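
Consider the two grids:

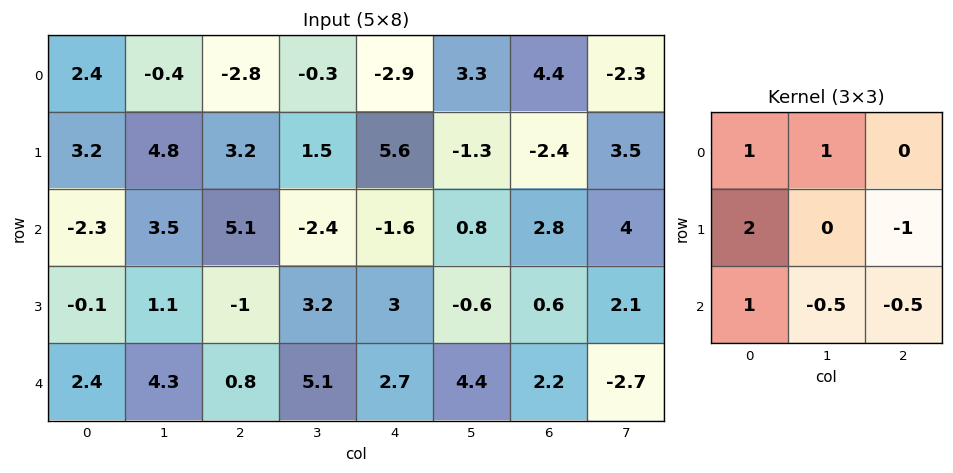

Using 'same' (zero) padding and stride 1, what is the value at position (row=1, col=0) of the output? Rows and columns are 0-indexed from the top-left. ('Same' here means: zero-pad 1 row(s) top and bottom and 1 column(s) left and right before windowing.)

-3

The receptive field on the zero-padded input at this output position is [0 2.4 -0.4 / 0 3.2 4.8 / 0 -2.3 3.5]. Elementwise product with the kernel and sum: 0·1 + 2.4·1 + 0·2 + 4.8·-1 + 0·1 + -2.3·-0.5 + 3.5·-0.5.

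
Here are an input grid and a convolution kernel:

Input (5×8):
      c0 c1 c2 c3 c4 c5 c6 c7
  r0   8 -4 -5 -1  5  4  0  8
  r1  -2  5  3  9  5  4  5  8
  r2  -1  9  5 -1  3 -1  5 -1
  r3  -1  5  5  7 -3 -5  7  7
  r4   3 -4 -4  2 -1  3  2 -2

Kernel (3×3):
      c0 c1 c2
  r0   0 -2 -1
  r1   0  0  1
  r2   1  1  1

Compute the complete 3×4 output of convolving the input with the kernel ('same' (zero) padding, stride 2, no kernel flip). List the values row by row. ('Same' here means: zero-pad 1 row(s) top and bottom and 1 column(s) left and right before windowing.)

-1 16 22 25
12 1 -16 -10
-7 -15 14 -23

Output[0,0]: The receptive field on the zero-padded input at this output position is [0 0 0 / 0 8 -4 / 0 -2 5]. Elementwise product with the kernel and sum: 0·-2 + 0·-1 + -4·1 + 0·1 + -2·1 + 5·1.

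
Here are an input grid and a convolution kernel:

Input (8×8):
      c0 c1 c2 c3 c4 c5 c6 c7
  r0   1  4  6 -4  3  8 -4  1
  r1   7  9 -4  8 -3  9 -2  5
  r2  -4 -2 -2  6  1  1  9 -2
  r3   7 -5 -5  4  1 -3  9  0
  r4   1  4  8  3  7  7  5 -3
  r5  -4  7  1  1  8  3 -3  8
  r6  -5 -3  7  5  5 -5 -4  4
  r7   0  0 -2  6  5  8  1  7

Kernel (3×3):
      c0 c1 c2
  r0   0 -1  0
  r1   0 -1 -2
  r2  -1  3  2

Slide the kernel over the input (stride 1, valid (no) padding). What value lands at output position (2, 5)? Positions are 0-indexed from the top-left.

-16

The receptive field on the input at this output position is [1 9 -2 / -3 9 0 / 7 5 -3]. Elementwise product with the kernel and sum: 9·-1 + 9·-1 + 0·-2 + 7·-1 + 5·3 + -3·2.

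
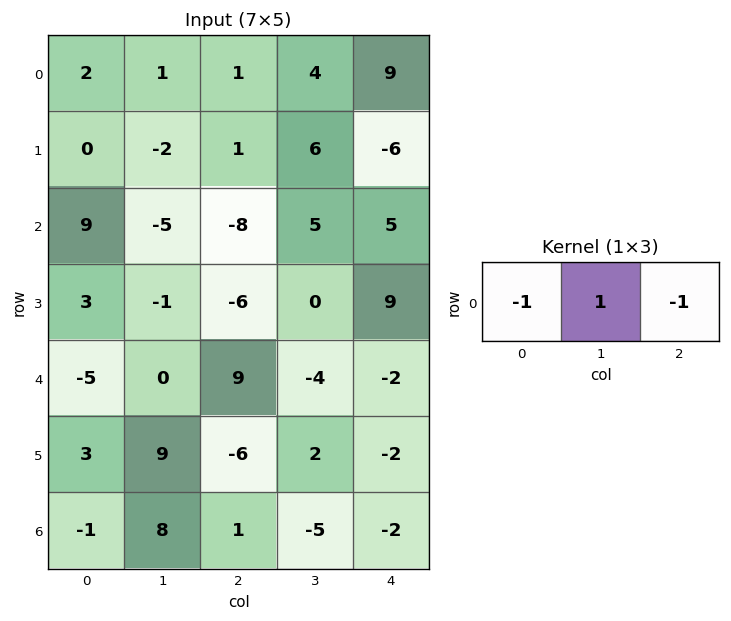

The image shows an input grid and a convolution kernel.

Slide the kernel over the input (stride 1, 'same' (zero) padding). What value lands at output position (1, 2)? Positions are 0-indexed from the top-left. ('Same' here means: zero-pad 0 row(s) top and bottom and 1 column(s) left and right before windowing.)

-3

The receptive field on the zero-padded input at this output position is [-2 1 6]. Elementwise product with the kernel and sum: -2·-1 + 1·1 + 6·-1.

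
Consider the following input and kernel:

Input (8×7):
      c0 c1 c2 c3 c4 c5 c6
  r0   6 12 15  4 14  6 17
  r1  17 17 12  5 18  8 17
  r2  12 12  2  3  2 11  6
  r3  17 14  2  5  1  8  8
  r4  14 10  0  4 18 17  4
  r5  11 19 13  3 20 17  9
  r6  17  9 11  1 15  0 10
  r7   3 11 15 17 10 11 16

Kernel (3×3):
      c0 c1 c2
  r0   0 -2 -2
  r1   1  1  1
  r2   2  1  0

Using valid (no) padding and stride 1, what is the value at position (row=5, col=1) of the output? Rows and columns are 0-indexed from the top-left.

The receptive field on the input at this output position is [19 13 3 / 9 11 1 / 11 15 17]. Elementwise product with the kernel and sum: 13·-2 + 3·-2 + 9·1 + 11·1 + 1·1 + 11·2 + 15·1.

26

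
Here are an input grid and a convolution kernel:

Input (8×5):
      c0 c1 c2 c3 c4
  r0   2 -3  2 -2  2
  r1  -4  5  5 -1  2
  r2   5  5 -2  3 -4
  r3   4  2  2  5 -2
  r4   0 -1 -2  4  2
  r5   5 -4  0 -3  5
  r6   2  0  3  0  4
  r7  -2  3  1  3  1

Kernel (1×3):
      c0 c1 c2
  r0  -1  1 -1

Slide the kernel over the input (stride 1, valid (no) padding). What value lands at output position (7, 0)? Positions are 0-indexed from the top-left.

4

The receptive field on the input at this output position is [-2 3 1]. Elementwise product with the kernel and sum: -2·-1 + 3·1 + 1·-1.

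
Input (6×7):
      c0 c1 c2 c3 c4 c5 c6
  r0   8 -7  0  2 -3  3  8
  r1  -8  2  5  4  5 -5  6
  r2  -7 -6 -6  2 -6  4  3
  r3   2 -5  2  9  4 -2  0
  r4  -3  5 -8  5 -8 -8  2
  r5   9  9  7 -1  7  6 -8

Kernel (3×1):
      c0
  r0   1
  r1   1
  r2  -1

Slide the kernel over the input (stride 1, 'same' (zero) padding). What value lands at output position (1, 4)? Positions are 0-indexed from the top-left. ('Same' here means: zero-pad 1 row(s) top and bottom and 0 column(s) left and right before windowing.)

8

The receptive field on the zero-padded input at this output position is [-3 / 5 / -6]. Elementwise product with the kernel and sum: -3·1 + 5·1 + -6·-1.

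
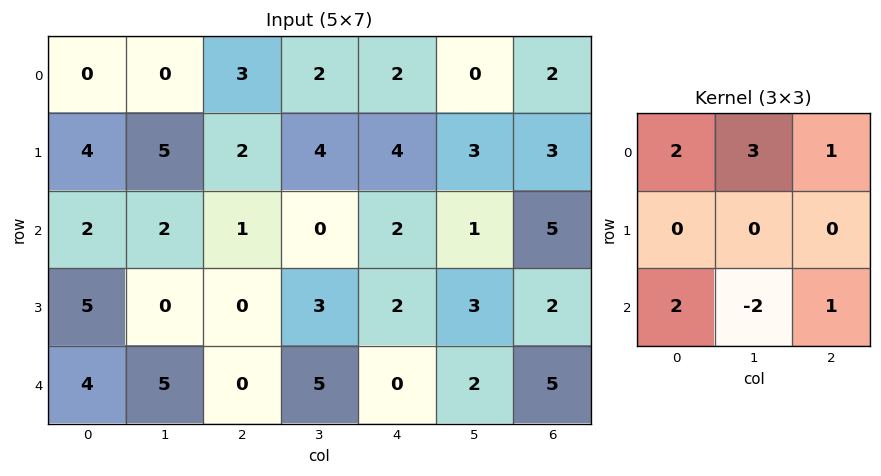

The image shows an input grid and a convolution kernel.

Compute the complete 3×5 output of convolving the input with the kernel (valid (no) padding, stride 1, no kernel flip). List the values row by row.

4 13 18 7 13
35 23 16 28 20
9 22 -6 19 13

Output[0,0]: The receptive field on the input at this output position is [0 0 3 / 4 5 2 / 2 2 1]. Elementwise product with the kernel and sum: 0·2 + 0·3 + 3·1 + 2·2 + 2·-2 + 1·1.
Output[0,1]: The receptive field on the input at this output position is [0 3 2 / 5 2 4 / 2 1 0]. Elementwise product with the kernel and sum: 0·2 + 3·3 + 2·1 + 2·2 + 1·-2 + 0·1.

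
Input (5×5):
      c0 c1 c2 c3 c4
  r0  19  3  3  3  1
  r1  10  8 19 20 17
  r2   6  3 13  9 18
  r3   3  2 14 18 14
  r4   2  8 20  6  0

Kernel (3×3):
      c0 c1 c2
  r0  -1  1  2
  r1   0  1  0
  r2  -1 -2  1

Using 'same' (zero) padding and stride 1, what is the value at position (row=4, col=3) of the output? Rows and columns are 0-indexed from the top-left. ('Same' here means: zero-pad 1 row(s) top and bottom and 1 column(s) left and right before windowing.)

The receptive field on the zero-padded input at this output position is [14 18 14 / 20 6 0 / 0 0 0]. Elementwise product with the kernel and sum: 14·-1 + 18·1 + 14·2 + 6·1 + 0·-1 + 0·-2 + 0·1.

38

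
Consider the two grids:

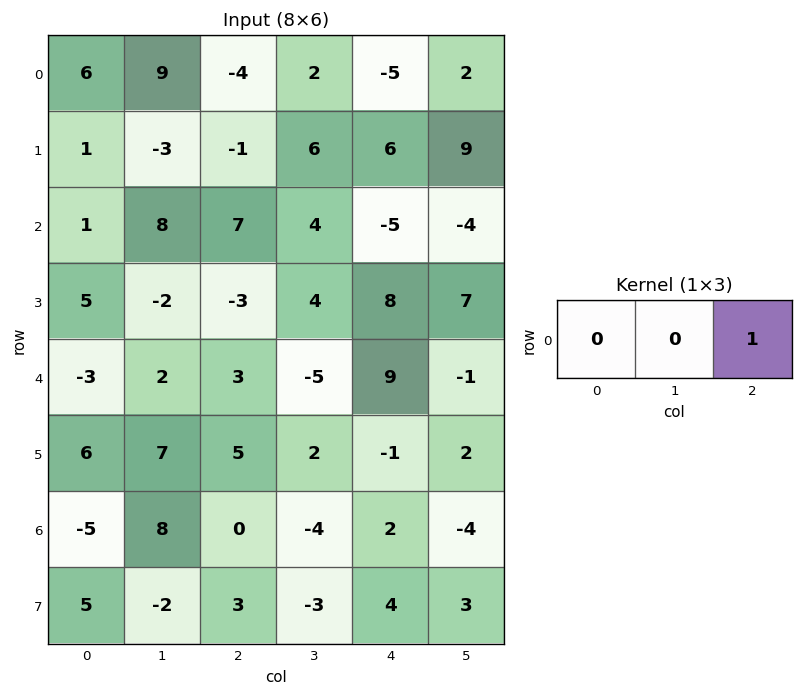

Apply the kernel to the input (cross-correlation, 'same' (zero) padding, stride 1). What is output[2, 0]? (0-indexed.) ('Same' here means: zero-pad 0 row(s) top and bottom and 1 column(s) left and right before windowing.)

The receptive field on the zero-padded input at this output position is [0 1 8]. Elementwise product with the kernel and sum: 8·1.

8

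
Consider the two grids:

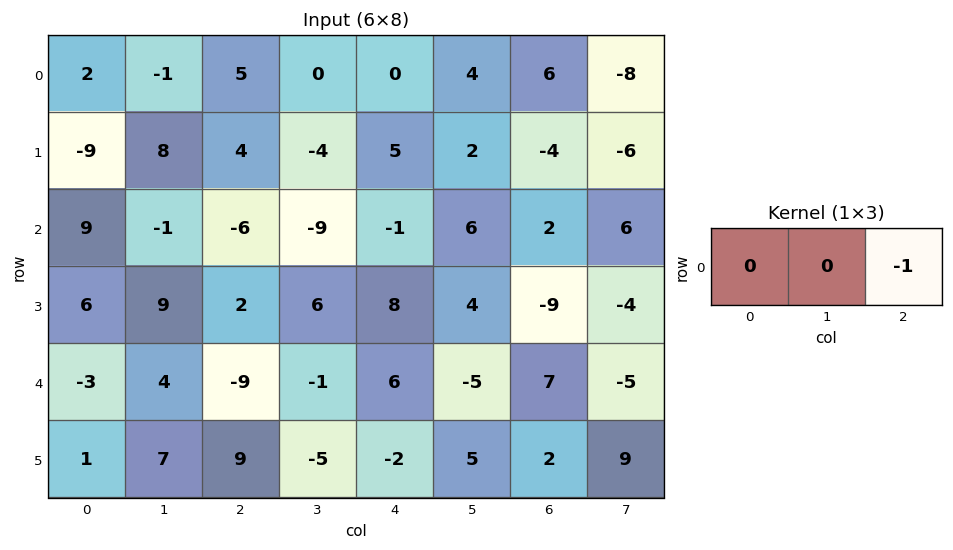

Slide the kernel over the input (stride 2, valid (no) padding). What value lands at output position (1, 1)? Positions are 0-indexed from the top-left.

The receptive field on the input at this output position is [-6 -9 -1]. Elementwise product with the kernel and sum: -1·-1.

1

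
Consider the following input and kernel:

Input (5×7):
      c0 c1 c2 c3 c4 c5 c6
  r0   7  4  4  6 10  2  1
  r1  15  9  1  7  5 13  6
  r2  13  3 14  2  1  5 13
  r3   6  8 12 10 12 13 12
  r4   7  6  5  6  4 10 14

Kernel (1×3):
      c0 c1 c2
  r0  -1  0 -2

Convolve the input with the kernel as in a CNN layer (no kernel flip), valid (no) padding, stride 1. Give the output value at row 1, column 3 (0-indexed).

The receptive field on the input at this output position is [7 5 13]. Elementwise product with the kernel and sum: 7·-1 + 13·-2.

-33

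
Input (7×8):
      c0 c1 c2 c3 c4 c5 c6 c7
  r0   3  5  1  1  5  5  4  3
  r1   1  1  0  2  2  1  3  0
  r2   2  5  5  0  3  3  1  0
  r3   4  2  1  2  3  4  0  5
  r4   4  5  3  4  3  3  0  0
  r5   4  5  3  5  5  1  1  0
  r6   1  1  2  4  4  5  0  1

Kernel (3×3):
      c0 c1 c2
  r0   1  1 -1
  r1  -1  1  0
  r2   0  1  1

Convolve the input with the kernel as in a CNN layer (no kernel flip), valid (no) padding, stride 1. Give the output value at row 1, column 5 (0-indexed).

7

The receptive field on the input at this output position is [1 3 0 / 3 1 0 / 4 0 5]. Elementwise product with the kernel and sum: 1·1 + 3·1 + 0·-1 + 3·-1 + 1·1 + 0·1 + 5·1.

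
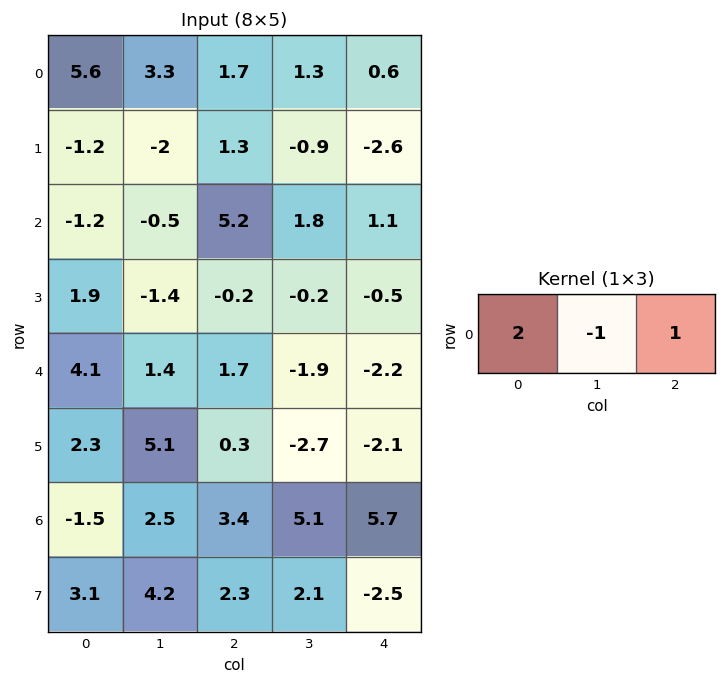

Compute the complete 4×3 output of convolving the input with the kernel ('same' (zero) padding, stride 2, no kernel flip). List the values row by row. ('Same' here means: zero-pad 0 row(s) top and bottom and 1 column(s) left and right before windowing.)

Output[0,0]: The receptive field on the zero-padded input at this output position is [0 5.6 3.3]. Elementwise product with the kernel and sum: 0·2 + 5.6·-1 + 3.3·1.

-2.3 6.2 2
0.7 -4.4 2.5
-2.7 -0.8 -1.6
4 6.7 4.5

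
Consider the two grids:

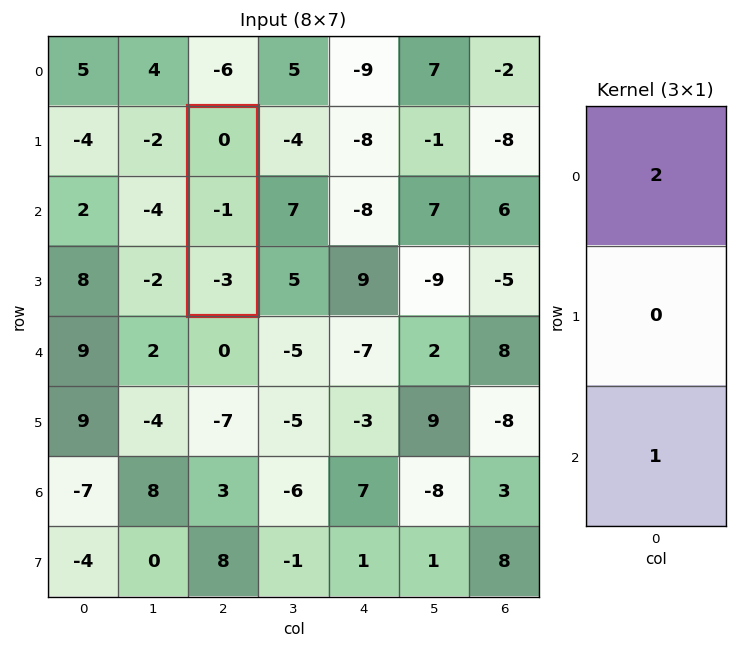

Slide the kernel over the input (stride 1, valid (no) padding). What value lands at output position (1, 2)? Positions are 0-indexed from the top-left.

-3

The receptive field on the input at this output position is [0 / -1 / -3]. Elementwise product with the kernel and sum: 0·2 + -3·1.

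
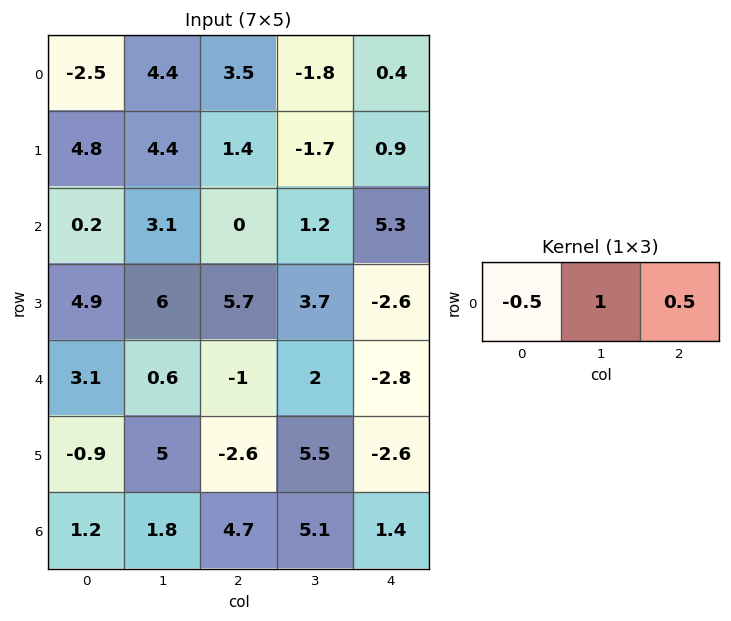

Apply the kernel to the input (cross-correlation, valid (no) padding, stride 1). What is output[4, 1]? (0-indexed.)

-0.3

The receptive field on the input at this output position is [0.6 -1 2]. Elementwise product with the kernel and sum: 0.6·-0.5 + -1·1 + 2·0.5.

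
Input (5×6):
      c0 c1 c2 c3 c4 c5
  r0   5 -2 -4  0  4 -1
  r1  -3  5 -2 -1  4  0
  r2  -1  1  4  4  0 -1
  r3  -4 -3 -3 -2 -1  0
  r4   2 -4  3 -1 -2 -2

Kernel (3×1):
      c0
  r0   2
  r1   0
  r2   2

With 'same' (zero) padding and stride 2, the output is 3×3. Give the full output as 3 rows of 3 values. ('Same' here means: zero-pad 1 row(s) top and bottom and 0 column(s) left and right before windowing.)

-6 -4 8
-14 -10 6
-8 -6 -2

Output[0,0]: The receptive field on the zero-padded input at this output position is [0 / 5 / -3]. Elementwise product with the kernel and sum: 0·2 + -3·2.
Output[0,1]: The receptive field on the zero-padded input at this output position is [0 / -4 / -2]. Elementwise product with the kernel and sum: 0·2 + -2·2.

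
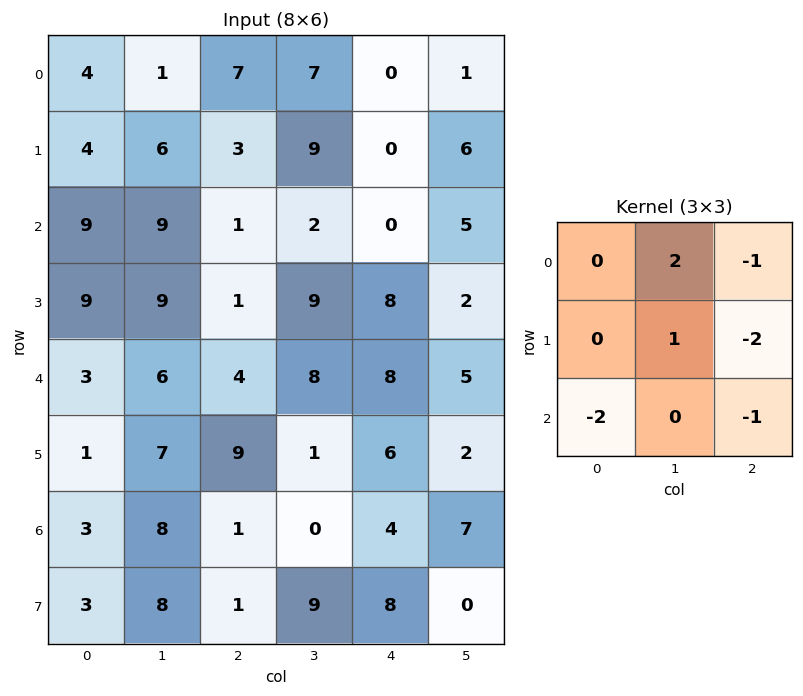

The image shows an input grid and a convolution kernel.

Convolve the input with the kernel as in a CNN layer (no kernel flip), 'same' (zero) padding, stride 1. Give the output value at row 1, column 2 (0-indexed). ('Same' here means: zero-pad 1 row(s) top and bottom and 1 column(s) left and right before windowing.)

The receptive field on the zero-padded input at this output position is [1 7 7 / 6 3 9 / 9 1 2]. Elementwise product with the kernel and sum: 7·2 + 7·-1 + 3·1 + 9·-2 + 9·-2 + 2·-1.

-28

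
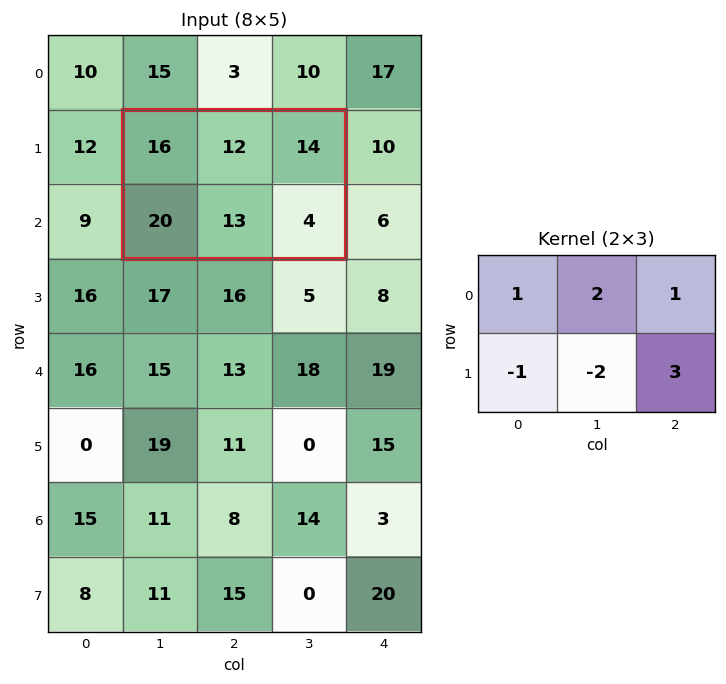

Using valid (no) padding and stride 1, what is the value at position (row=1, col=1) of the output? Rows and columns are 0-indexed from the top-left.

20

The receptive field on the input at this output position is [16 12 14 / 20 13 4]. Elementwise product with the kernel and sum: 16·1 + 12·2 + 14·1 + 20·-1 + 13·-2 + 4·3.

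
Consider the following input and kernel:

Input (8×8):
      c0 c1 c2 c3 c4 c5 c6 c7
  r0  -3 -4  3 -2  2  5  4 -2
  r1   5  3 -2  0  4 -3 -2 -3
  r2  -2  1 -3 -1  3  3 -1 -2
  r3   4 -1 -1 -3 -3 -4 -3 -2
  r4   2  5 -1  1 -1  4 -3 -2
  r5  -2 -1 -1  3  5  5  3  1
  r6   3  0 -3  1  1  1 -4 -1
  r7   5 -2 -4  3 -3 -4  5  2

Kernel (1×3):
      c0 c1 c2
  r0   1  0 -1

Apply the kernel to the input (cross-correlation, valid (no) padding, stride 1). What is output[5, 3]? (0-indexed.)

The receptive field on the input at this output position is [3 5 5]. Elementwise product with the kernel and sum: 3·1 + 5·-1.

-2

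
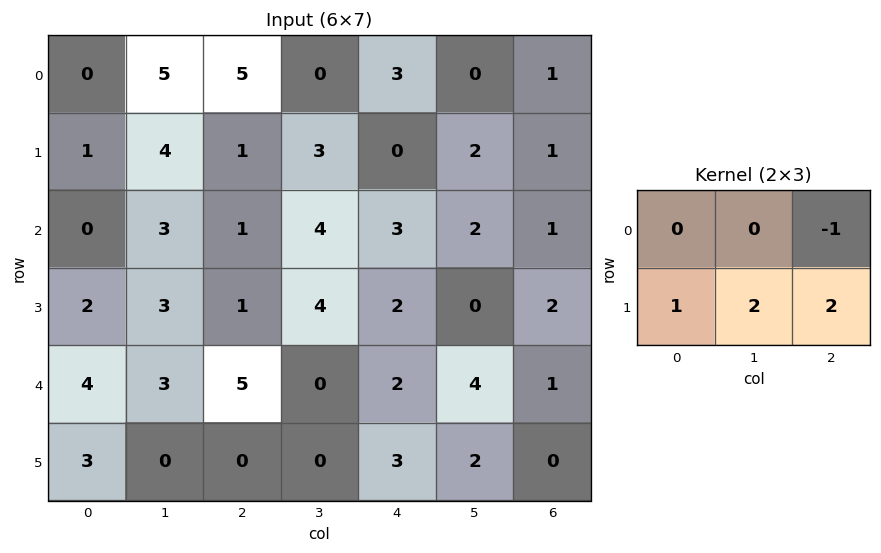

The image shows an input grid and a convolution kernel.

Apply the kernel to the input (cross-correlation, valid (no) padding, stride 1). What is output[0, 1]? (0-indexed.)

The receptive field on the input at this output position is [5 5 0 / 4 1 3]. Elementwise product with the kernel and sum: 0·-1 + 4·1 + 1·2 + 3·2.

12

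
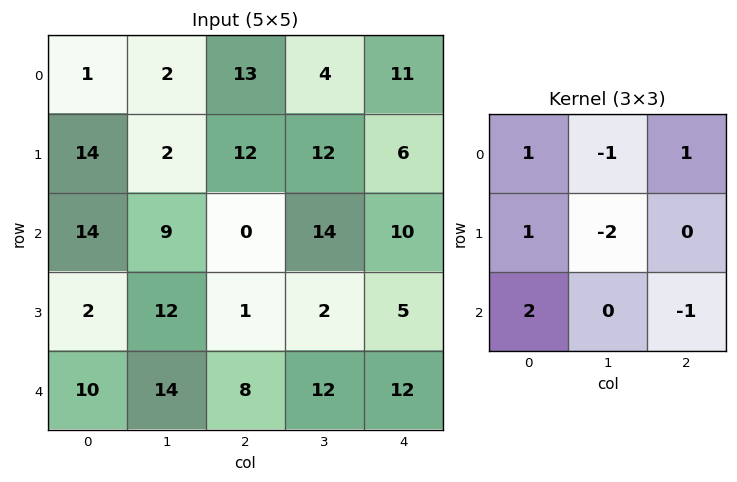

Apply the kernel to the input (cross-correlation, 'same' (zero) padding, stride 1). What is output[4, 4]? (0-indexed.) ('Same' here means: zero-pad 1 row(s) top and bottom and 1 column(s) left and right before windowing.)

The receptive field on the zero-padded input at this output position is [2 5 0 / 12 12 0 / 0 0 0]. Elementwise product with the kernel and sum: 2·1 + 5·-1 + 0·1 + 12·1 + 12·-2 + 0·2 + 0·-1.

-15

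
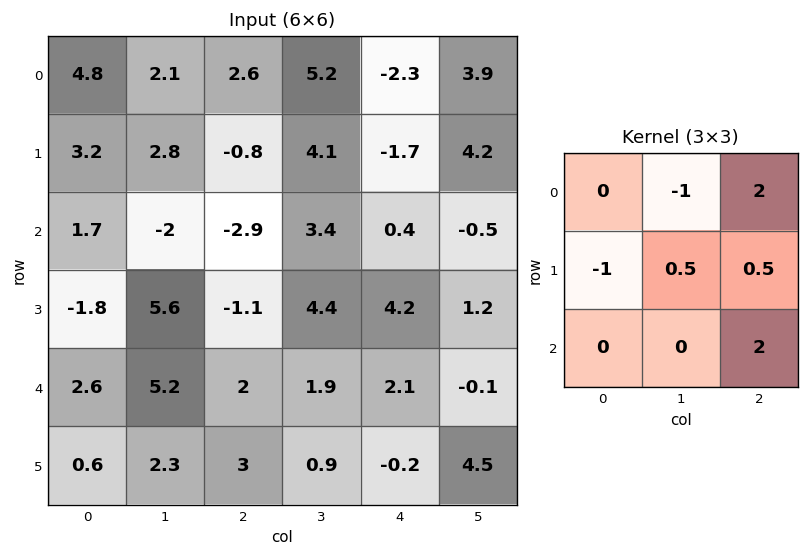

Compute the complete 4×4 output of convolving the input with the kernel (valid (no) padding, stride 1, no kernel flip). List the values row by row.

-4.9 13.45 -7 6.25
-10.75 20.05 5.7 9.05
4.25 9.55 7 -3.3
-0.8 8.45 3.6 6.3

Output[0,0]: The receptive field on the input at this output position is [4.8 2.1 2.6 / 3.2 2.8 -0.8 / 1.7 -2 -2.9]. Elementwise product with the kernel and sum: 2.1·-1 + 2.6·2 + 3.2·-1 + 2.8·0.5 + -0.8·0.5 + -2.9·2.
Output[0,1]: The receptive field on the input at this output position is [2.1 2.6 5.2 / 2.8 -0.8 4.1 / -2 -2.9 3.4]. Elementwise product with the kernel and sum: 2.6·-1 + 5.2·2 + 2.8·-1 + -0.8·0.5 + 4.1·0.5 + 3.4·2.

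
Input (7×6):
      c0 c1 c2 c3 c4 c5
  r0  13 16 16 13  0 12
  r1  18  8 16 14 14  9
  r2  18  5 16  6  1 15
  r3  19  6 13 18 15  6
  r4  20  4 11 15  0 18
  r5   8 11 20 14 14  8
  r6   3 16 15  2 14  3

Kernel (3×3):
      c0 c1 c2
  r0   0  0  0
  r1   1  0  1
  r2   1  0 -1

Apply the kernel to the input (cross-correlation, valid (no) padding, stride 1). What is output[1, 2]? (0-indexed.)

The receptive field on the input at this output position is [16 14 14 / 16 6 1 / 13 18 15]. Elementwise product with the kernel and sum: 16·1 + 1·1 + 13·1 + 15·-1.

15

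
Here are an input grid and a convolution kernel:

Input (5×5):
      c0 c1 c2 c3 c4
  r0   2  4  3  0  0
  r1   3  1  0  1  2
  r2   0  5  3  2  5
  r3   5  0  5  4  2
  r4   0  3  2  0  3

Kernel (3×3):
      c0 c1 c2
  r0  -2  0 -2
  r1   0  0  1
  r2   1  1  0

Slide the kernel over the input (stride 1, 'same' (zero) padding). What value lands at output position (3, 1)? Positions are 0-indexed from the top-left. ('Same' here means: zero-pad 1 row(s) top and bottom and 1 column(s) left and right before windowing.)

The receptive field on the zero-padded input at this output position is [0 5 3 / 5 0 5 / 0 3 2]. Elementwise product with the kernel and sum: 0·-2 + 3·-2 + 5·1 + 0·1 + 3·1.

2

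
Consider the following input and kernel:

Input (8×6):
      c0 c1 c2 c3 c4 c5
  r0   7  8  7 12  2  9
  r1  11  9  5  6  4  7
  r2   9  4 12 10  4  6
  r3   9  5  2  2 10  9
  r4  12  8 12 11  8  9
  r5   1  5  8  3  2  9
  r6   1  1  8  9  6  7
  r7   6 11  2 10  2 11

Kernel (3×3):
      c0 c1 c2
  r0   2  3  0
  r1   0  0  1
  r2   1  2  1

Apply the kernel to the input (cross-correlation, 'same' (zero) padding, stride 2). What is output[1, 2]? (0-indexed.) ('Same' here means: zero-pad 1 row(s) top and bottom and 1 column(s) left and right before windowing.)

61

The receptive field on the zero-padded input at this output position is [6 4 7 / 10 4 6 / 2 10 9]. Elementwise product with the kernel and sum: 6·2 + 4·3 + 6·1 + 2·1 + 10·2 + 9·1.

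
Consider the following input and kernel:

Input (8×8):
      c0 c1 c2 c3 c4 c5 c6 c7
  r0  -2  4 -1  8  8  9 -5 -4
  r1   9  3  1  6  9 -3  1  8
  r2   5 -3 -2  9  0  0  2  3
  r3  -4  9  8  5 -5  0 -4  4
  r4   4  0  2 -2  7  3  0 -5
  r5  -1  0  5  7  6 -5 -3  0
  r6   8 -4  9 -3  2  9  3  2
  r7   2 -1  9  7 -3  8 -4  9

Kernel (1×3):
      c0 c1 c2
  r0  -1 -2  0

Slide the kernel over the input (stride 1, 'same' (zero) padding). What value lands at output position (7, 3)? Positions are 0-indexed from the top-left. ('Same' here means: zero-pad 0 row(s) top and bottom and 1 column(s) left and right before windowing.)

The receptive field on the zero-padded input at this output position is [9 7 -3]. Elementwise product with the kernel and sum: 9·-1 + 7·-2.

-23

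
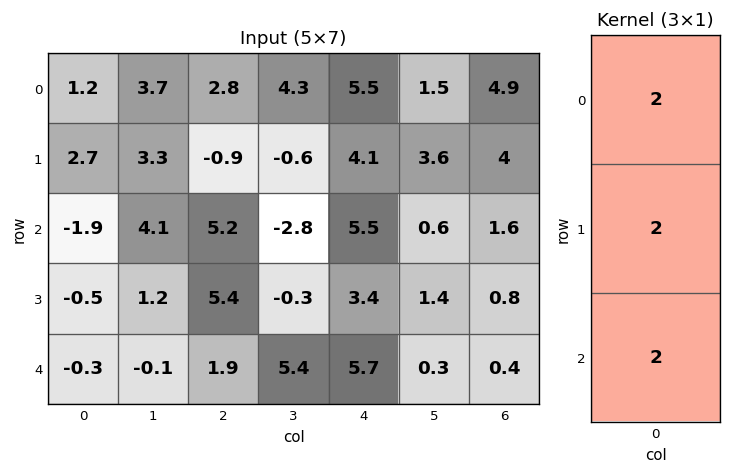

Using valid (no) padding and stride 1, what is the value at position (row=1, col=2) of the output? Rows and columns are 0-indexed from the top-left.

The receptive field on the input at this output position is [-0.9 / 5.2 / 5.4]. Elementwise product with the kernel and sum: -0.9·2 + 5.2·2 + 5.4·2.

19.4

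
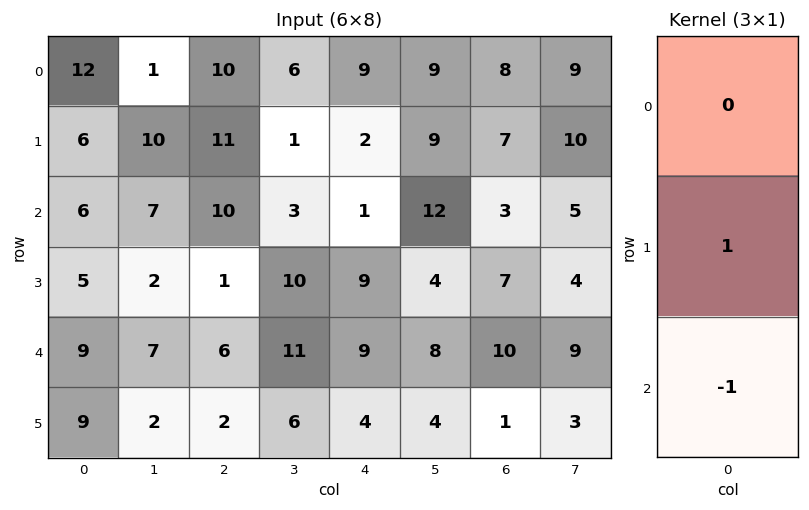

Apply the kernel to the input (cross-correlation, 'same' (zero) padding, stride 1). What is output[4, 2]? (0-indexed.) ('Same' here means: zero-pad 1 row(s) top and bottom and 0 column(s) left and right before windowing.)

4

The receptive field on the zero-padded input at this output position is [1 / 6 / 2]. Elementwise product with the kernel and sum: 6·1 + 2·-1.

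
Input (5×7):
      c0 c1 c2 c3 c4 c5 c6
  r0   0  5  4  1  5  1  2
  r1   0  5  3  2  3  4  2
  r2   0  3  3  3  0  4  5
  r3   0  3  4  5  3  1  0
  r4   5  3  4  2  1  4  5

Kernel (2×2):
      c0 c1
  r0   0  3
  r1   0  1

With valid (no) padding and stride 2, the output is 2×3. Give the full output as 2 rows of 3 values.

20 5 7
12 14 13

Output[0,0]: The receptive field on the input at this output position is [0 5 / 0 5]. Elementwise product with the kernel and sum: 5·3 + 5·1.
Output[0,1]: The receptive field on the input at this output position is [4 1 / 3 2]. Elementwise product with the kernel and sum: 1·3 + 2·1.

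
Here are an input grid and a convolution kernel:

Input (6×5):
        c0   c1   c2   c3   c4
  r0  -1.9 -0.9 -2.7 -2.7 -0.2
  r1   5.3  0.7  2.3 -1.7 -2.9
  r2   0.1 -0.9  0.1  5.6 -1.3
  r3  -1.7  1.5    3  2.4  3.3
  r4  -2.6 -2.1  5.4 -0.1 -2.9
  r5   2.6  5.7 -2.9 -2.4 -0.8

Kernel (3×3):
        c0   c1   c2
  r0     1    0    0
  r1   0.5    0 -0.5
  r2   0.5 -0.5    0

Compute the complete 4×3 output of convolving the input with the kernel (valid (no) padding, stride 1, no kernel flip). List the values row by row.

0.1 -0.2 -2.85
3.7 -3.3 3.3
-2.5 -5.1 2.7
-7.25 4.8 6.9

Output[0,0]: The receptive field on the input at this output position is [-1.9 -0.9 -2.7 / 5.3 0.7 2.3 / 0.1 -0.9 0.1]. Elementwise product with the kernel and sum: -1.9·1 + 5.3·0.5 + 2.3·-0.5 + 0.1·0.5 + -0.9·-0.5.
Output[0,1]: The receptive field on the input at this output position is [-0.9 -2.7 -2.7 / 0.7 2.3 -1.7 / -0.9 0.1 5.6]. Elementwise product with the kernel and sum: -0.9·1 + 0.7·0.5 + -1.7·-0.5 + -0.9·0.5 + 0.1·-0.5.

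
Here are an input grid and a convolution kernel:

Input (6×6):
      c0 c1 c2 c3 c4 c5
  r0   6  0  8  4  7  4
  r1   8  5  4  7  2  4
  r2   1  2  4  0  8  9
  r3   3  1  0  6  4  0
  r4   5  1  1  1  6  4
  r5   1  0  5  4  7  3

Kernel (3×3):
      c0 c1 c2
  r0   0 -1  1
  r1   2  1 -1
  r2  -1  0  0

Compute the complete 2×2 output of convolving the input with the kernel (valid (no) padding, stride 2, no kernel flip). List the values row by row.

Output[0,0]: The receptive field on the input at this output position is [6 0 8 / 8 5 4 / 1 2 4]. Elementwise product with the kernel and sum: 0·-1 + 8·1 + 8·2 + 5·1 + 4·-1 + 1·-1.

24 12
4 9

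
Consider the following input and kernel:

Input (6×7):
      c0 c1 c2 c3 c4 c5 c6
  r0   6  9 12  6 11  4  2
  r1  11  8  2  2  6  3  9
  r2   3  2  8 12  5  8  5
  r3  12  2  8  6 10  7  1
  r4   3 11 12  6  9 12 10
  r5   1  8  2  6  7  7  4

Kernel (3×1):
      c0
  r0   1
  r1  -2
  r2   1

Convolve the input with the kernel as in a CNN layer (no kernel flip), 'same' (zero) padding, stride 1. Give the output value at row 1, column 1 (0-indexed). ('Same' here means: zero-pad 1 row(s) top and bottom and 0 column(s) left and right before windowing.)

-5

The receptive field on the zero-padded input at this output position is [9 / 8 / 2]. Elementwise product with the kernel and sum: 9·1 + 8·-2 + 2·1.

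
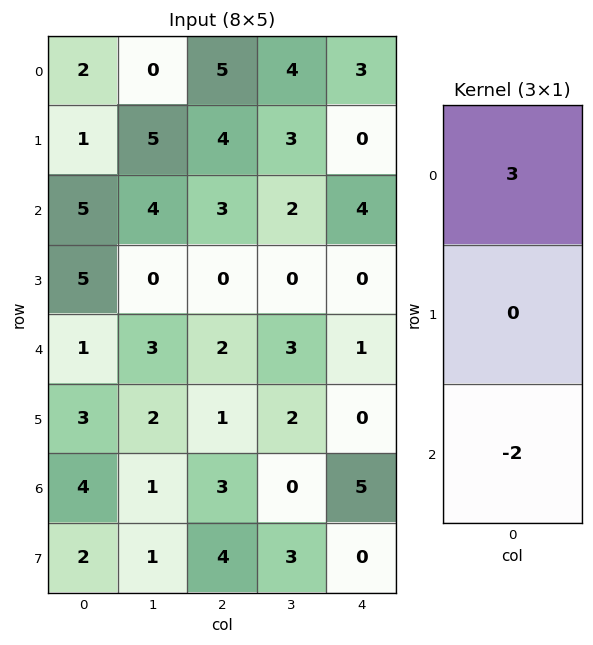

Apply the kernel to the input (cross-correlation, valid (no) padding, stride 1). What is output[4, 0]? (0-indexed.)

The receptive field on the input at this output position is [1 / 3 / 4]. Elementwise product with the kernel and sum: 1·3 + 4·-2.

-5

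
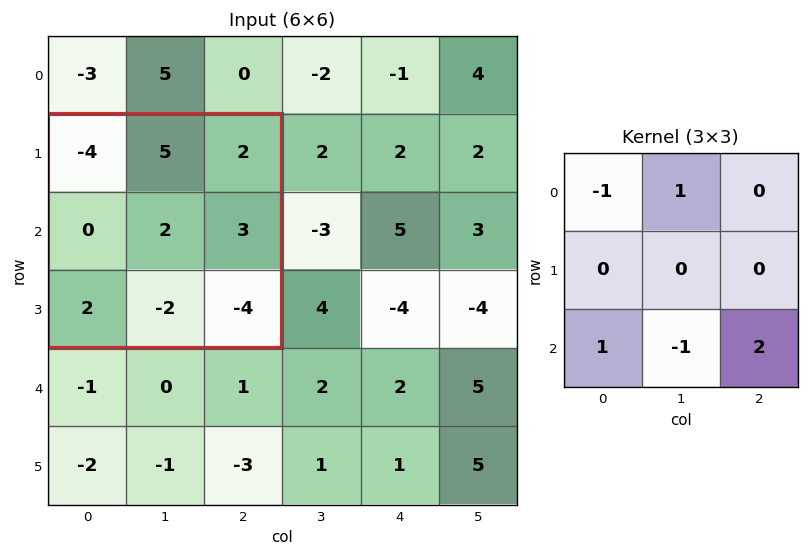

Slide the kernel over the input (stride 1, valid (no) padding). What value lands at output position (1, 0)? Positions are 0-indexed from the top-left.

5

The receptive field on the input at this output position is [-4 5 2 / 0 2 3 / 2 -2 -4]. Elementwise product with the kernel and sum: -4·-1 + 5·1 + 2·1 + -2·-1 + -4·2.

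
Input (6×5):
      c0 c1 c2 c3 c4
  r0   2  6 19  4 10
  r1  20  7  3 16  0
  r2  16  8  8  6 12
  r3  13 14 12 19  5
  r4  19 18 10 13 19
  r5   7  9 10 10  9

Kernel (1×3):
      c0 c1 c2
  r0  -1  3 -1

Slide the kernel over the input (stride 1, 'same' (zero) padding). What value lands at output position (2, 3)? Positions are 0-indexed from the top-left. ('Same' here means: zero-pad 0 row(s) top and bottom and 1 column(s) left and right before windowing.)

-2

The receptive field on the zero-padded input at this output position is [8 6 12]. Elementwise product with the kernel and sum: 8·-1 + 6·3 + 12·-1.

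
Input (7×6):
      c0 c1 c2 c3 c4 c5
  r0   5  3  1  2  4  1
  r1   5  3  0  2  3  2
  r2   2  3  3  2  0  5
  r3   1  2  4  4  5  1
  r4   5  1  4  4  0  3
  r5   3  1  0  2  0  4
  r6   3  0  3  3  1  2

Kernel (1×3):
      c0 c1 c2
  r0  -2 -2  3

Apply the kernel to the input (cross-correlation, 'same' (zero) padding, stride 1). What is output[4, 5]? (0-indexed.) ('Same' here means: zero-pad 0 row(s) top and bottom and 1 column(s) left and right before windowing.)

The receptive field on the zero-padded input at this output position is [0 3 0]. Elementwise product with the kernel and sum: 0·-2 + 3·-2 + 0·3.

-6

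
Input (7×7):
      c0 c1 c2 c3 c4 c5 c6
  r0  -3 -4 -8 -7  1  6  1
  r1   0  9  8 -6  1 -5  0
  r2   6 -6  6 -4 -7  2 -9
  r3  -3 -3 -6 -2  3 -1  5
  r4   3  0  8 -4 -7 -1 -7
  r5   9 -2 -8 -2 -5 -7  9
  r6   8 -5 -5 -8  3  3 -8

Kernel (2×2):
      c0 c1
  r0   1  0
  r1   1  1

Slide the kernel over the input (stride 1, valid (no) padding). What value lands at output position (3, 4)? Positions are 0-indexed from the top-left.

The receptive field on the input at this output position is [3 -1 / -7 -1]. Elementwise product with the kernel and sum: 3·1 + -7·1 + -1·1.

-5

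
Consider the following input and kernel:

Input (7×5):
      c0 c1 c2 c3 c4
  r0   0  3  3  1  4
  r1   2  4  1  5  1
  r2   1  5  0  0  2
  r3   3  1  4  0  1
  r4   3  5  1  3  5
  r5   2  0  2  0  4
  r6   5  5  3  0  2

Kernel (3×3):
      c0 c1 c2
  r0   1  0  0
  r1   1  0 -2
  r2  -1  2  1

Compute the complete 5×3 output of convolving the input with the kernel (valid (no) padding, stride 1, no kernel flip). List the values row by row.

Output[0,0]: The receptive field on the input at this output position is [0 3 3 / 2 4 1 / 1 5 0]. Elementwise product with the kernel and sum: 0·1 + 2·1 + 1·-2 + 1·-1 + 5·2 + 0·1.
Output[0,1]: The receptive field on the input at this output position is [3 3 1 / 4 1 5 / 5 0 0]. Elementwise product with the kernel and sum: 3·1 + 4·1 + 5·-2 + 5·-1 + 0·2 + 0·1.

9 -8 4
6 16 -6
4 6 12
4 4 -3
9 6 -6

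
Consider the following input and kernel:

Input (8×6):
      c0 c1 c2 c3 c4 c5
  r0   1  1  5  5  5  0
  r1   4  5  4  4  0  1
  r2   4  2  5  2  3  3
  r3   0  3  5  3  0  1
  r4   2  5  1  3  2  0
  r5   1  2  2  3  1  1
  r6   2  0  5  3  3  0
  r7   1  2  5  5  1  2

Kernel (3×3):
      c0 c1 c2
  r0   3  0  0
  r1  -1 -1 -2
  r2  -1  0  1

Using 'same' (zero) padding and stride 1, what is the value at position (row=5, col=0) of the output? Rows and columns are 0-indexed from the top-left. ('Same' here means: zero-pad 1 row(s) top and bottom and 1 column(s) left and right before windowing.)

The receptive field on the zero-padded input at this output position is [0 2 5 / 0 1 2 / 0 2 0]. Elementwise product with the kernel and sum: 0·3 + 0·-1 + 1·-1 + 2·-2 + 0·-1 + 0·1.

-5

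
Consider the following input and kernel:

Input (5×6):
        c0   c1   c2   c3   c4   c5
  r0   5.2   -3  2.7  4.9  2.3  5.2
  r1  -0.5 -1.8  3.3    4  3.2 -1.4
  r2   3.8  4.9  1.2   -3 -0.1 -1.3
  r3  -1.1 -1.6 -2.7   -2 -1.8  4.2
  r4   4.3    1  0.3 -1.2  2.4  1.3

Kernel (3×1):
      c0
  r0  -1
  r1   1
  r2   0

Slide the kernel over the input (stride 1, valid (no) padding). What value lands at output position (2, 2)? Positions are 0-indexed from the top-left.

The receptive field on the input at this output position is [1.2 / -2.7 / 0.3]. Elementwise product with the kernel and sum: 1.2·-1 + -2.7·1.

-3.9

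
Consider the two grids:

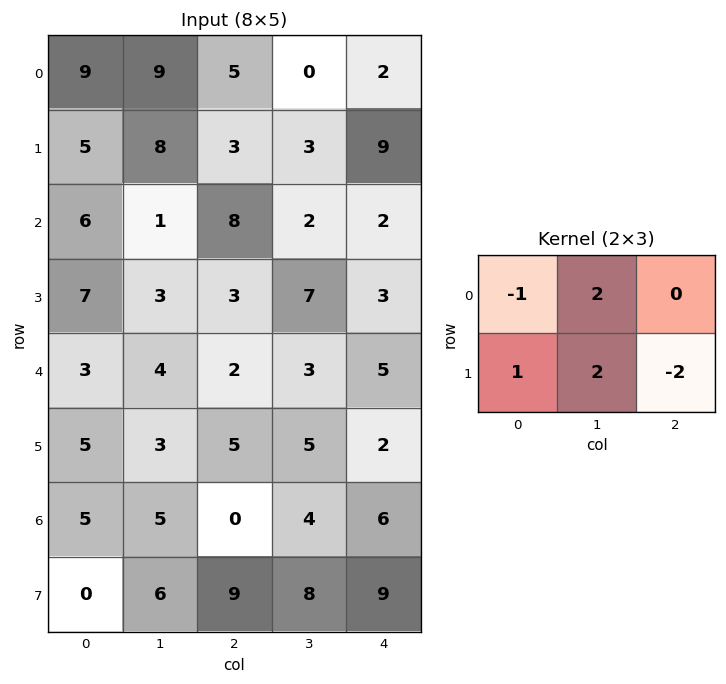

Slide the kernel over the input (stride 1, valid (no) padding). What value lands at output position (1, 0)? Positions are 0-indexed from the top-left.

The receptive field on the input at this output position is [5 8 3 / 6 1 8]. Elementwise product with the kernel and sum: 5·-1 + 8·2 + 6·1 + 1·2 + 8·-2.

3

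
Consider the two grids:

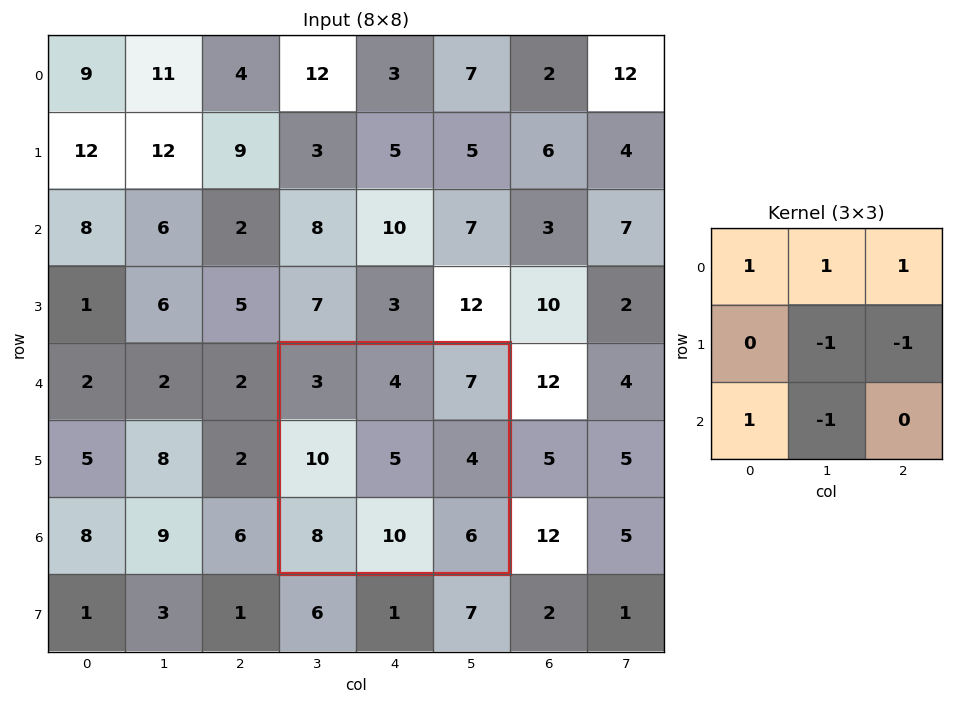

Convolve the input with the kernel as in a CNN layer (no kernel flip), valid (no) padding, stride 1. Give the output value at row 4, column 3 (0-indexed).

3

The receptive field on the input at this output position is [3 4 7 / 10 5 4 / 8 10 6]. Elementwise product with the kernel and sum: 3·1 + 4·1 + 7·1 + 5·-1 + 4·-1 + 8·1 + 10·-1.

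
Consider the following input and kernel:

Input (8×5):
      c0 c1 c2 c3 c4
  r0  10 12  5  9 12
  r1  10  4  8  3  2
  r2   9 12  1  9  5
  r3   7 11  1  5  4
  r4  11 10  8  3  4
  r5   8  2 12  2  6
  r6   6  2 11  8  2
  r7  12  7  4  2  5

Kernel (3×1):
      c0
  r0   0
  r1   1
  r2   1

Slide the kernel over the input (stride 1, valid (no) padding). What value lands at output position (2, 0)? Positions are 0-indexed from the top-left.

The receptive field on the input at this output position is [9 / 7 / 11]. Elementwise product with the kernel and sum: 7·1 + 11·1.

18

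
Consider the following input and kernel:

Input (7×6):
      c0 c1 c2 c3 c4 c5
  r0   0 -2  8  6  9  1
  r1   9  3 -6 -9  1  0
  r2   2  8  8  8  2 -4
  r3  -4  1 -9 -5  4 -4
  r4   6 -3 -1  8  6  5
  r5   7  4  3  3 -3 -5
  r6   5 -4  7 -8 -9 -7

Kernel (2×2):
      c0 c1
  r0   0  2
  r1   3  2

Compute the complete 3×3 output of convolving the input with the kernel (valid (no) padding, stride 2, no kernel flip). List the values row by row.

Output[0,0]: The receptive field on the input at this output position is [0 -2 / 9 3]. Elementwise product with the kernel and sum: -2·2 + 9·3 + 3·2.
Output[0,1]: The receptive field on the input at this output position is [8 6 / -6 -9]. Elementwise product with the kernel and sum: 6·2 + -6·3 + -9·2.

29 -24 5
6 -21 -4
23 31 -9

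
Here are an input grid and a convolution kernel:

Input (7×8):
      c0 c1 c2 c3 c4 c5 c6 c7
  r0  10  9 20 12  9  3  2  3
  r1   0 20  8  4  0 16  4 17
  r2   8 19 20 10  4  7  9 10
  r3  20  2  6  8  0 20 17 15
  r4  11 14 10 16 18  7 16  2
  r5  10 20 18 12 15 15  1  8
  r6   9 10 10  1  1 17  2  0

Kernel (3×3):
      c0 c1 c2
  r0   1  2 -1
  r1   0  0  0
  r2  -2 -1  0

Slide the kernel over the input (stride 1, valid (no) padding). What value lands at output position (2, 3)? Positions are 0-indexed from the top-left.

-39

The receptive field on the input at this output position is [10 4 7 / 8 0 20 / 16 18 7]. Elementwise product with the kernel and sum: 10·1 + 4·2 + 7·-1 + 16·-2 + 18·-1.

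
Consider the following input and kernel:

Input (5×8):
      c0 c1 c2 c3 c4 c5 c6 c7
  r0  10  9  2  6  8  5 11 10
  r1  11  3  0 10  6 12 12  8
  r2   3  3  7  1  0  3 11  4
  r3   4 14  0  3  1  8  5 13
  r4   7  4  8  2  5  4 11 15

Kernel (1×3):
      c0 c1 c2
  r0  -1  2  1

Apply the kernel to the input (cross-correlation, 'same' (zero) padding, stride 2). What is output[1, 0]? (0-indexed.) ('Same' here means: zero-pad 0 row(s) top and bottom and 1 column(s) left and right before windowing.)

The receptive field on the zero-padded input at this output position is [0 3 3]. Elementwise product with the kernel and sum: 0·-1 + 3·2 + 3·1.

9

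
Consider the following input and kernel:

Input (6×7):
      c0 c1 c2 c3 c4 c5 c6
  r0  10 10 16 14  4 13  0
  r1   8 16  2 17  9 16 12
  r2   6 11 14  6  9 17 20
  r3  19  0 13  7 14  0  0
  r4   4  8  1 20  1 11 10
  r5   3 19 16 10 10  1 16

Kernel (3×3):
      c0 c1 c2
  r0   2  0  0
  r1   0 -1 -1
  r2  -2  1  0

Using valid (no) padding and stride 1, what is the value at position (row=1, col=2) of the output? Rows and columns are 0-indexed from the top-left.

-30

The receptive field on the input at this output position is [2 17 9 / 14 6 9 / 13 7 14]. Elementwise product with the kernel and sum: 2·2 + 6·-1 + 9·-1 + 13·-2 + 7·1.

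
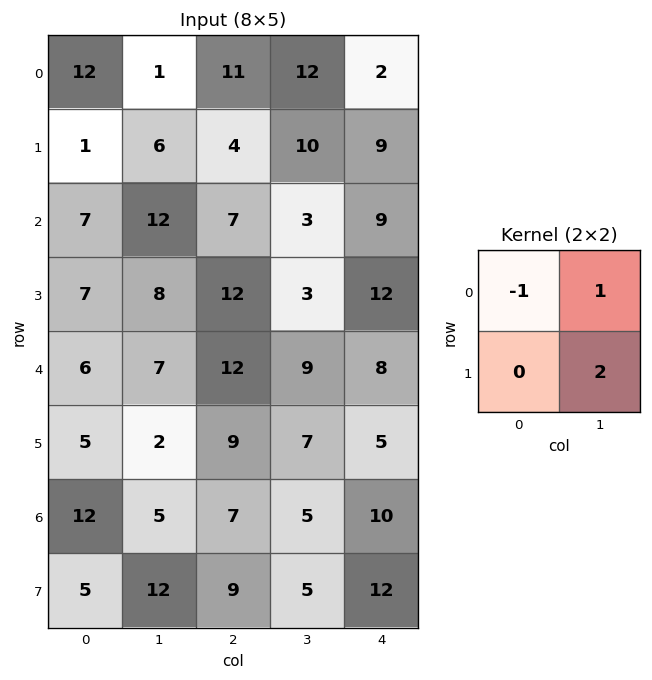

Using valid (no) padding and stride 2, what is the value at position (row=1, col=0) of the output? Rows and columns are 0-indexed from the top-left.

The receptive field on the input at this output position is [7 12 / 7 8]. Elementwise product with the kernel and sum: 7·-1 + 12·1 + 8·2.

21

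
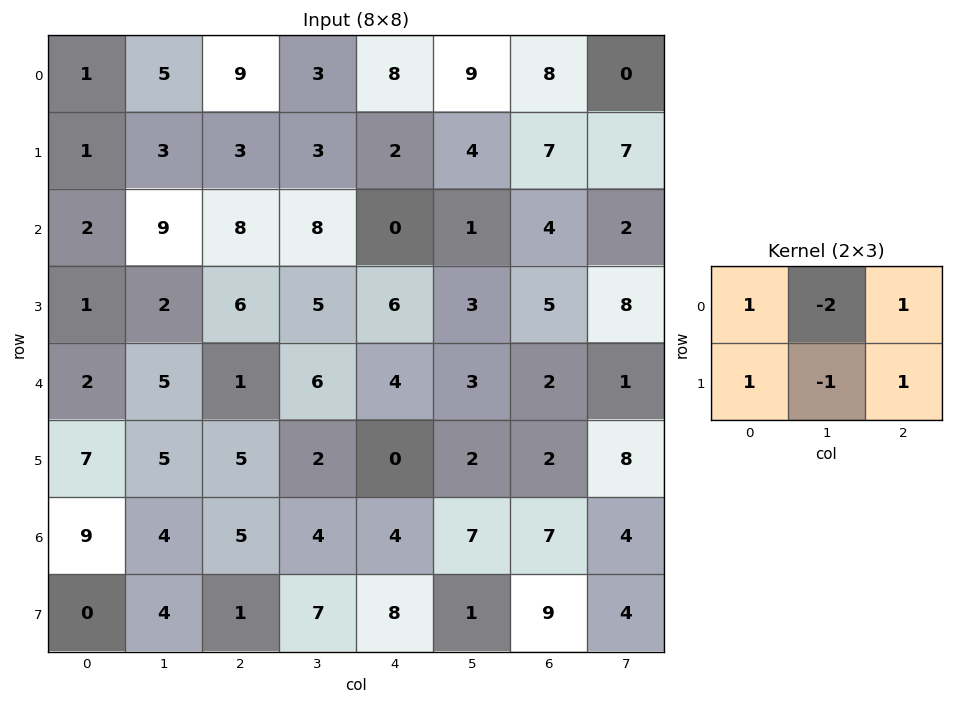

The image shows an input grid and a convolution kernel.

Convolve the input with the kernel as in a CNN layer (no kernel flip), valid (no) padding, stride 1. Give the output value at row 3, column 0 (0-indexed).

1

The receptive field on the input at this output position is [1 2 6 / 2 5 1]. Elementwise product with the kernel and sum: 1·1 + 2·-2 + 6·1 + 2·1 + 5·-1 + 1·1.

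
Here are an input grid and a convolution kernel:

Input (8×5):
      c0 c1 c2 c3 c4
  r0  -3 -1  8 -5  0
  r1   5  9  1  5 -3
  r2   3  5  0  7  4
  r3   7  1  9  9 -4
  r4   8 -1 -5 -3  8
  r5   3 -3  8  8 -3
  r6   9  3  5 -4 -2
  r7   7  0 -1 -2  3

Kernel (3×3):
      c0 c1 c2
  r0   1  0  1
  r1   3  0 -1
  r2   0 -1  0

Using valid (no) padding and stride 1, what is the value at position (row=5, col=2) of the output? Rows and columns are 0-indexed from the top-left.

24

The receptive field on the input at this output position is [8 8 -3 / 5 -4 -2 / -1 -2 3]. Elementwise product with the kernel and sum: 8·1 + -3·1 + 5·3 + -2·-1 + -2·-1.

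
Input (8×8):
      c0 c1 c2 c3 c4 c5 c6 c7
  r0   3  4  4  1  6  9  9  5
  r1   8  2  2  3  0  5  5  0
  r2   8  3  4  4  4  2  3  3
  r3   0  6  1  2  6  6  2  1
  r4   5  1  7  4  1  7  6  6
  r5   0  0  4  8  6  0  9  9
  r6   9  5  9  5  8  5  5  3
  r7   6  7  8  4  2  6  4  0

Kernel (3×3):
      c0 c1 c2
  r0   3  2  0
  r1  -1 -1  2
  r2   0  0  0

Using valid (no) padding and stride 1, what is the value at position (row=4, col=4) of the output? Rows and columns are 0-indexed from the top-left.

29

The receptive field on the input at this output position is [1 7 6 / 6 0 9 / 8 5 5]. Elementwise product with the kernel and sum: 1·3 + 7·2 + 6·-1 + 0·-1 + 9·2.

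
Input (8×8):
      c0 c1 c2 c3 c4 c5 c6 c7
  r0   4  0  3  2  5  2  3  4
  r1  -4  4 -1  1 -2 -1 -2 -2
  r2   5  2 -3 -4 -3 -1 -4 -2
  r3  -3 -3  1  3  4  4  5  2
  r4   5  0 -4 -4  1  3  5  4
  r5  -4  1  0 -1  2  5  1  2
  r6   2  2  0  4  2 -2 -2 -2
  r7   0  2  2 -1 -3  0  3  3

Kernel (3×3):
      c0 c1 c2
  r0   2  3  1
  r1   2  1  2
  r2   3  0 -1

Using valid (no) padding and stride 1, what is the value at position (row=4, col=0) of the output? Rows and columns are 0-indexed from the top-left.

The receptive field on the input at this output position is [5 0 -4 / -4 1 0 / 2 2 0]. Elementwise product with the kernel and sum: 5·2 + 0·3 + -4·1 + -4·2 + 1·1 + 0·2 + 2·3 + 0·-1.

5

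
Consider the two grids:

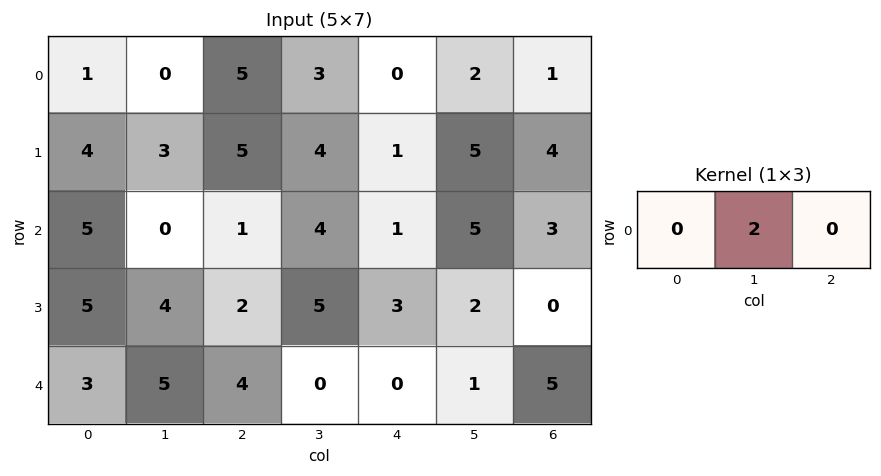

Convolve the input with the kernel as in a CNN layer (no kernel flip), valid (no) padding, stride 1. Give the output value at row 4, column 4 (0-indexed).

2

The receptive field on the input at this output position is [0 1 5]. Elementwise product with the kernel and sum: 1·2.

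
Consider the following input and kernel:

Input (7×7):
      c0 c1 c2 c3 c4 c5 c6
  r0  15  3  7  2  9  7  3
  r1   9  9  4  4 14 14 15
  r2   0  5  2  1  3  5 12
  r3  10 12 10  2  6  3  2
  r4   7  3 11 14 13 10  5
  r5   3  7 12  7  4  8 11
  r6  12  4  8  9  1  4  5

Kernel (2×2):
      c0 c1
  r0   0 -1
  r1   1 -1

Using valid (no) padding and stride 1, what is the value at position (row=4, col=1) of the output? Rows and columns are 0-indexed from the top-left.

The receptive field on the input at this output position is [3 11 / 7 12]. Elementwise product with the kernel and sum: 11·-1 + 7·1 + 12·-1.

-16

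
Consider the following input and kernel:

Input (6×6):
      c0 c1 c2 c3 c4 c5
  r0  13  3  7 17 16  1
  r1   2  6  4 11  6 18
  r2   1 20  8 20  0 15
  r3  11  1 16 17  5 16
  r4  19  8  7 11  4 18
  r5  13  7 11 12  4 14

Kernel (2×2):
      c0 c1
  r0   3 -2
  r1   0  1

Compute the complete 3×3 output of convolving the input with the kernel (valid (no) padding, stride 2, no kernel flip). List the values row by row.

Output[0,0]: The receptive field on the input at this output position is [13 3 / 2 6]. Elementwise product with the kernel and sum: 13·3 + 3·-2 + 6·1.
Output[0,1]: The receptive field on the input at this output position is [7 17 / 4 11]. Elementwise product with the kernel and sum: 7·3 + 17·-2 + 11·1.

39 -2 64
-36 1 -14
48 11 -10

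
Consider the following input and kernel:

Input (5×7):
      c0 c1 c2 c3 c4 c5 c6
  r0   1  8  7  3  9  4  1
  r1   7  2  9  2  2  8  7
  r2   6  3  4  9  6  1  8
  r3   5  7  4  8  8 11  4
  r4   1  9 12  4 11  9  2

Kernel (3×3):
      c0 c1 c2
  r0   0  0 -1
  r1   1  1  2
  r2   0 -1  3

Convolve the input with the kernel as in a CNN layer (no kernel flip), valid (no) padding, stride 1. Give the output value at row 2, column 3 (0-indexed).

53

The receptive field on the input at this output position is [9 6 1 / 8 8 11 / 4 11 9]. Elementwise product with the kernel and sum: 1·-1 + 8·1 + 8·1 + 11·2 + 11·-1 + 9·3.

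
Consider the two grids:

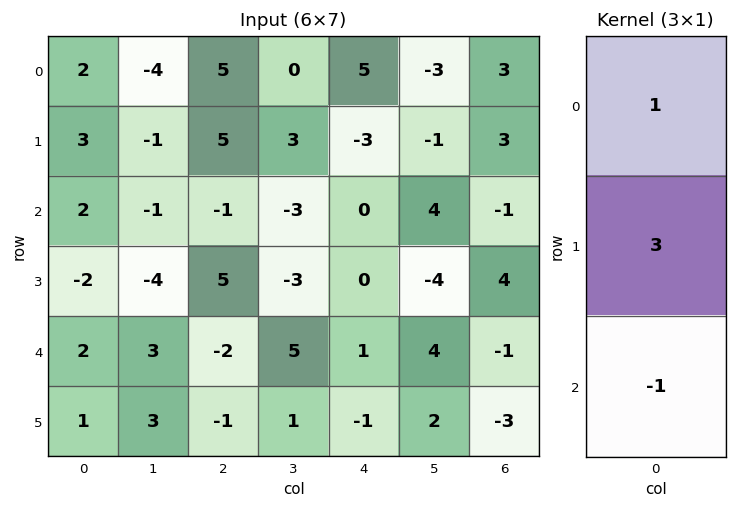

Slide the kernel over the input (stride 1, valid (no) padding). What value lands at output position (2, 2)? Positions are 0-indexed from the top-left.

The receptive field on the input at this output position is [-1 / 5 / -2]. Elementwise product with the kernel and sum: -1·1 + 5·3 + -2·-1.

16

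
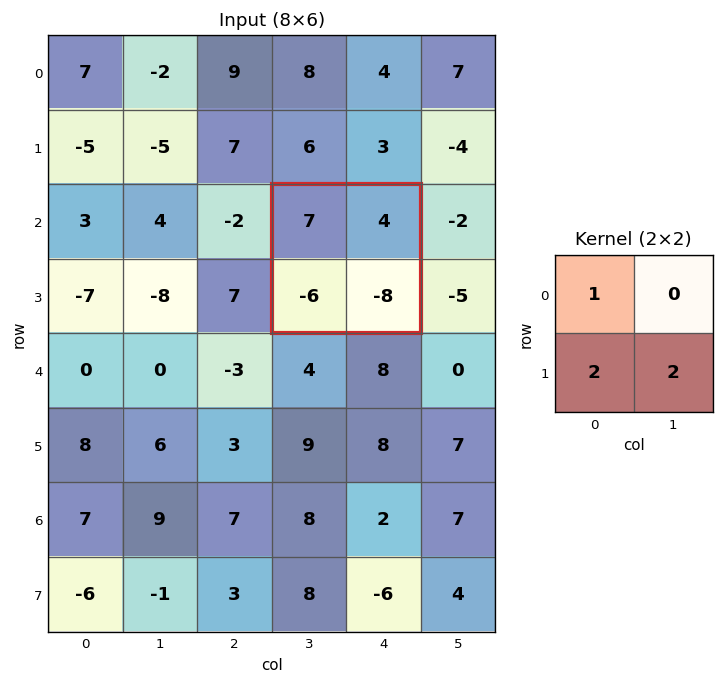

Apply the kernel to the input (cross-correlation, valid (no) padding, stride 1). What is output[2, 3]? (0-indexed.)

-21

The receptive field on the input at this output position is [7 4 / -6 -8]. Elementwise product with the kernel and sum: 7·1 + -6·2 + -8·2.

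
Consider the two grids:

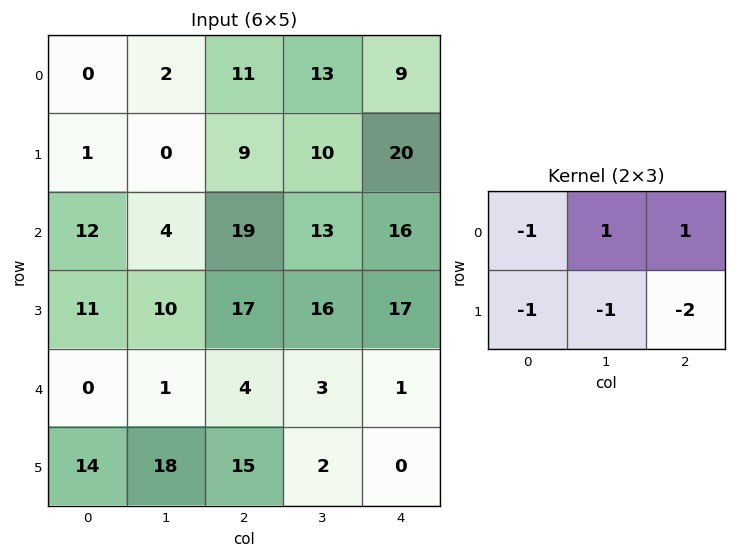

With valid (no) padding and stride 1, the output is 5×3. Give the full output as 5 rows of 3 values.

-6 -7 -48
-46 -30 -43
-44 -31 -57
7 12 7
-57 -31 -17

Output[0,0]: The receptive field on the input at this output position is [0 2 11 / 1 0 9]. Elementwise product with the kernel and sum: 0·-1 + 2·1 + 11·1 + 1·-1 + 0·-1 + 9·-2.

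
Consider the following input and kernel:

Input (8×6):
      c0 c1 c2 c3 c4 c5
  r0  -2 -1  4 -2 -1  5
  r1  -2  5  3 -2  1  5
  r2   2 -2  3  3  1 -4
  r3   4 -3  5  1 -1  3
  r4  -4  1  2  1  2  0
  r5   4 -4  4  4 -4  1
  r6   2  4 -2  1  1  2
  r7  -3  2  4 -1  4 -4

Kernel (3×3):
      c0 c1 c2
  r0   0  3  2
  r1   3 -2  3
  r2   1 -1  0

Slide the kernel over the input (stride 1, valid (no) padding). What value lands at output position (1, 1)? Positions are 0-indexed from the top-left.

The receptive field on the input at this output position is [5 3 -2 / -2 3 3 / -3 5 1]. Elementwise product with the kernel and sum: 3·3 + -2·2 + -2·3 + 3·-2 + 3·3 + -3·1 + 5·-1.

-6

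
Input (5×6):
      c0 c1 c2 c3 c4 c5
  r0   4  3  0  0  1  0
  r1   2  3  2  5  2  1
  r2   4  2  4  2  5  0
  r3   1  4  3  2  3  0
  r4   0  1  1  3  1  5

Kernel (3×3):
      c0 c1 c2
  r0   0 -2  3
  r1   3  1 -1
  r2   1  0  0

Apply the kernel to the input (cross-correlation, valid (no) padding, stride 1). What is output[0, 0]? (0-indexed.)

The receptive field on the input at this output position is [4 3 0 / 2 3 2 / 4 2 4]. Elementwise product with the kernel and sum: 3·-2 + 0·3 + 2·3 + 3·1 + 2·-1 + 4·1.

5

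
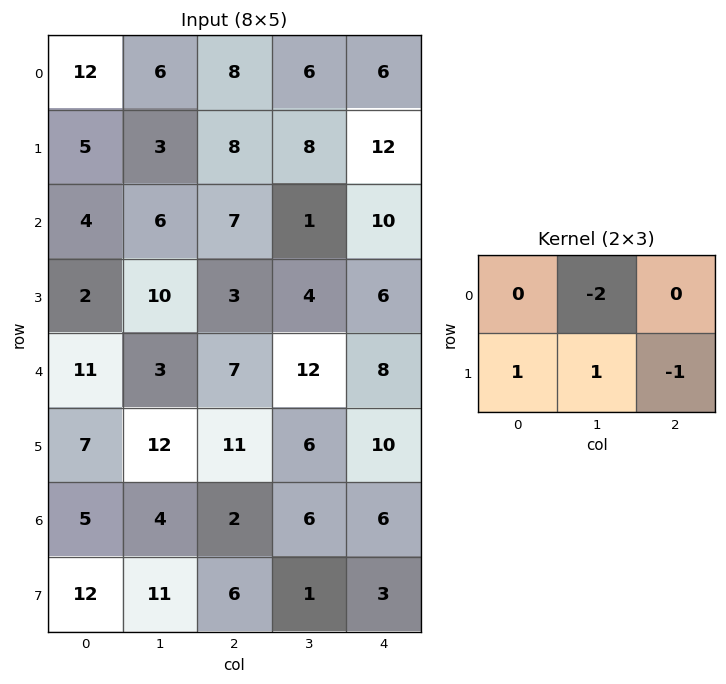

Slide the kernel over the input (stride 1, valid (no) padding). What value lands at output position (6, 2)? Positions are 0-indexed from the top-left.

-8

The receptive field on the input at this output position is [2 6 6 / 6 1 3]. Elementwise product with the kernel and sum: 6·-2 + 6·1 + 1·1 + 3·-1.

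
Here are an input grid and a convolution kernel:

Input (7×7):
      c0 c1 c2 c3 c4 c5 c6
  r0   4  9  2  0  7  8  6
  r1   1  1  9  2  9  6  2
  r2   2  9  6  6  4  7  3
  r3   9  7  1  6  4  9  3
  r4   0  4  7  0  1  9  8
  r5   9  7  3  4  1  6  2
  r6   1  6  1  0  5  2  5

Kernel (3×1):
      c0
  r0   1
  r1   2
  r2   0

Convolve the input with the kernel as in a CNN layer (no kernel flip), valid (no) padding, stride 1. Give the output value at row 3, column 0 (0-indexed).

The receptive field on the input at this output position is [9 / 0 / 9]. Elementwise product with the kernel and sum: 9·1 + 0·2.

9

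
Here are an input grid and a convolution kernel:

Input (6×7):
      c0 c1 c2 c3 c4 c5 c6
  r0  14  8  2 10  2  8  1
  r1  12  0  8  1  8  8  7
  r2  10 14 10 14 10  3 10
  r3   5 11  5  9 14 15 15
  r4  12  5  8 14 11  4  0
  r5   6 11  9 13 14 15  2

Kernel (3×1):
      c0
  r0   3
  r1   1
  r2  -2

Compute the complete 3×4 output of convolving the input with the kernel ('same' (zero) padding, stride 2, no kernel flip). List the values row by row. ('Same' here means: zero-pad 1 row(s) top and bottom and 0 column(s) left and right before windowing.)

Output[0,0]: The receptive field on the zero-padded input at this output position is [0 / 14 / 12]. Elementwise product with the kernel and sum: 0·3 + 14·1 + 12·-2.
Output[0,1]: The receptive field on the zero-padded input at this output position is [0 / 2 / 8]. Elementwise product with the kernel and sum: 0·3 + 2·1 + 8·-2.

-10 -14 -14 -13
36 24 6 1
15 5 25 41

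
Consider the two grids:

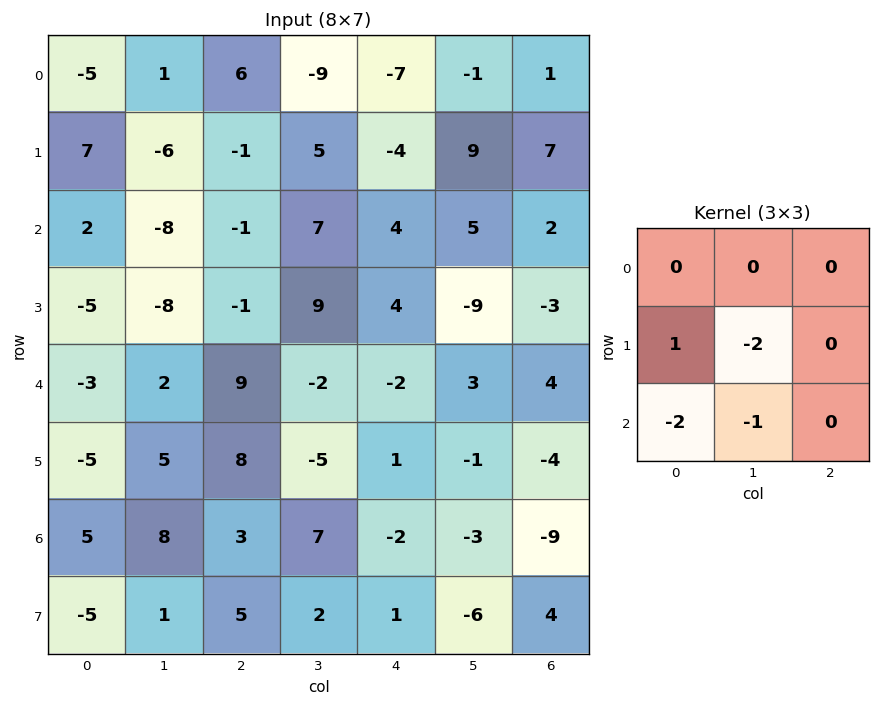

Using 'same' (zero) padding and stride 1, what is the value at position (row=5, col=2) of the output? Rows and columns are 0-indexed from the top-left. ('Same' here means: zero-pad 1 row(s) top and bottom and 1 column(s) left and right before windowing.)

The receptive field on the zero-padded input at this output position is [2 9 -2 / 5 8 -5 / 8 3 7]. Elementwise product with the kernel and sum: 5·1 + 8·-2 + 8·-2 + 3·-1.

-30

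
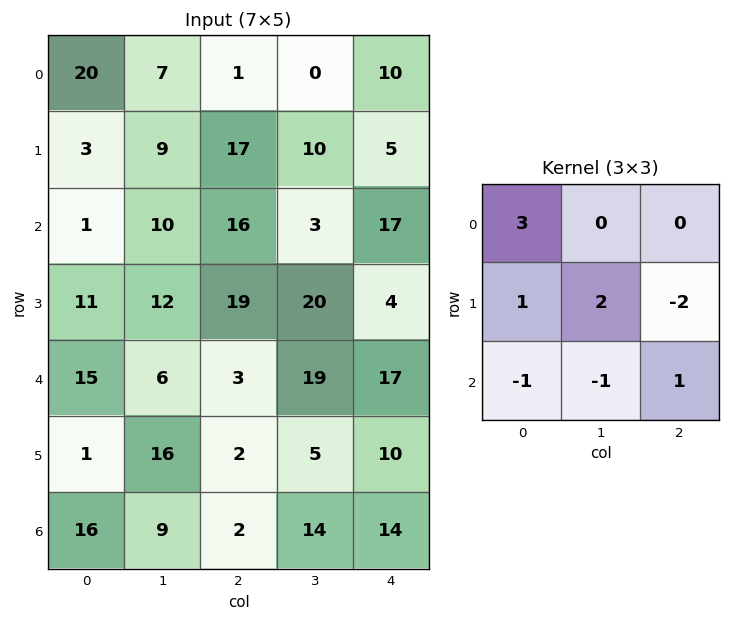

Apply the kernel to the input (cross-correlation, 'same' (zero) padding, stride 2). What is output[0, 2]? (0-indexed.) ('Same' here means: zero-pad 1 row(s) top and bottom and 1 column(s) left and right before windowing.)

The receptive field on the zero-padded input at this output position is [0 0 0 / 0 10 0 / 10 5 0]. Elementwise product with the kernel and sum: 0·3 + 0·1 + 10·2 + 0·-2 + 10·-1 + 5·-1 + 0·1.

5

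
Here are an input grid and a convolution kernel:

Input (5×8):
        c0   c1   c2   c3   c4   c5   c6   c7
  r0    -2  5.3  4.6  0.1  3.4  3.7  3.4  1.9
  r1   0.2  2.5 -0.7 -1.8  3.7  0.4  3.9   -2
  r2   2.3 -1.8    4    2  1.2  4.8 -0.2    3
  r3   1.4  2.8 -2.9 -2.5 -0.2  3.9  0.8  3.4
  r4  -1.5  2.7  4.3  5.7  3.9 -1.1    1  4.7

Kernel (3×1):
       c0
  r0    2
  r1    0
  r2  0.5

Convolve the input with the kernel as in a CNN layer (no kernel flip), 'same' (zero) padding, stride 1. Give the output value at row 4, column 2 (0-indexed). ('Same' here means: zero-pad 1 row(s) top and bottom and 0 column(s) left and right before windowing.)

The receptive field on the zero-padded input at this output position is [-2.9 / 4.3 / 0]. Elementwise product with the kernel and sum: -2.9·2 + 0·0.5.

-5.8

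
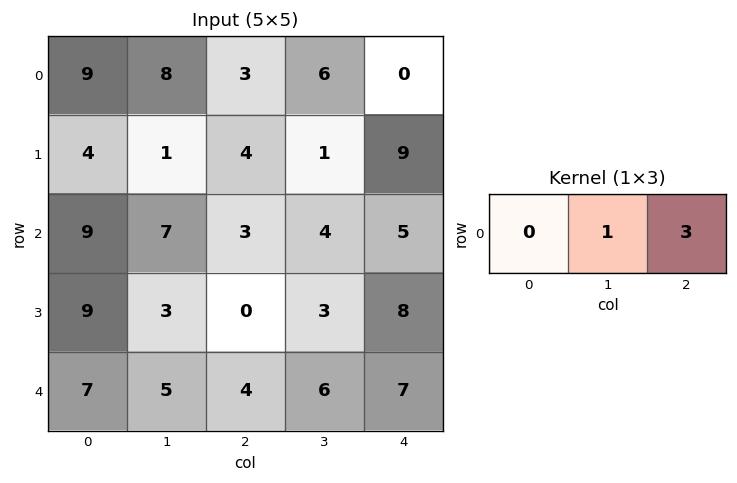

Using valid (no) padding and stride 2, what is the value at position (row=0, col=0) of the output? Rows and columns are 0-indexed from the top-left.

17

The receptive field on the input at this output position is [9 8 3]. Elementwise product with the kernel and sum: 8·1 + 3·3.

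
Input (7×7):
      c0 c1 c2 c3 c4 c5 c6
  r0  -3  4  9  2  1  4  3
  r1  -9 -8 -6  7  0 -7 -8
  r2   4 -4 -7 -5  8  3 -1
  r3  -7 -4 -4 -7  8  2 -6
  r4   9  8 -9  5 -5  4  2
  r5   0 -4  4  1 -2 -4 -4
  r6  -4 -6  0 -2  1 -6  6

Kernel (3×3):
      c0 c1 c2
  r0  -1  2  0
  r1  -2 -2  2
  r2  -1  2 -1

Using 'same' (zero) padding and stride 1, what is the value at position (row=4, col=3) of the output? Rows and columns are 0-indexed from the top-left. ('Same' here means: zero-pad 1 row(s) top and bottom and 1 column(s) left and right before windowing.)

The receptive field on the zero-padded input at this output position is [-4 -7 8 / -9 5 -5 / 4 1 -2]. Elementwise product with the kernel and sum: -4·-1 + -7·2 + -9·-2 + 5·-2 + -5·2 + 4·-1 + 1·2 + -2·-1.

-12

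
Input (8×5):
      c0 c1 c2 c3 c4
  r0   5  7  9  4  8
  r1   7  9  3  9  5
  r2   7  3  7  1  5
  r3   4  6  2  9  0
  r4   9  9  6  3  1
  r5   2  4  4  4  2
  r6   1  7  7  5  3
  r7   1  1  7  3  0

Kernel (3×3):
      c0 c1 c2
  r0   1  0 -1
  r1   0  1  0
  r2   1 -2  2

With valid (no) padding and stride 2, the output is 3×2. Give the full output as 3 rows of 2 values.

Output[0,0]: The receptive field on the input at this output position is [5 7 9 / 7 9 3 / 7 3 7]. Elementwise product with the kernel and sum: 5·1 + 9·-1 + 9·1 + 7·1 + 3·-2 + 7·2.
Output[0,1]: The receptive field on the input at this output position is [9 4 8 / 3 9 5 / 7 1 5]. Elementwise product with the kernel and sum: 9·1 + 8·-1 + 9·1 + 7·1 + 1·-2 + 5·2.

20 25
9 13
8 12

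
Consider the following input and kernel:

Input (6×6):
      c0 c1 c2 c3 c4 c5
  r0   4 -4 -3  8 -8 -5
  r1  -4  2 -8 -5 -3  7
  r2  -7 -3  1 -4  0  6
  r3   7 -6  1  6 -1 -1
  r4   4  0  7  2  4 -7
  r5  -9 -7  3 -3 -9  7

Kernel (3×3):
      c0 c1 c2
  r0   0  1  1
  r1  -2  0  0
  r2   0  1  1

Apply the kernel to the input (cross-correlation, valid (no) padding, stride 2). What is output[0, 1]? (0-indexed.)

The receptive field on the input at this output position is [-3 8 -8 / -8 -5 -3 / 1 -4 0]. Elementwise product with the kernel and sum: 8·1 + -8·1 + -8·-2 + -4·1 + 0·1.

12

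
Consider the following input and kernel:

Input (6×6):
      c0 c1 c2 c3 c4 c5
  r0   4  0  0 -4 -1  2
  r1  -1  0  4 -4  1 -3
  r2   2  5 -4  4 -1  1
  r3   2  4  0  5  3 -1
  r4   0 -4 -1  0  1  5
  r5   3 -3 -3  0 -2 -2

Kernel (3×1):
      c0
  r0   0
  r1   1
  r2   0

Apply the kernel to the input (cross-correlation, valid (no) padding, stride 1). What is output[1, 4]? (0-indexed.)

-1

The receptive field on the input at this output position is [1 / -1 / 3]. Elementwise product with the kernel and sum: -1·1.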